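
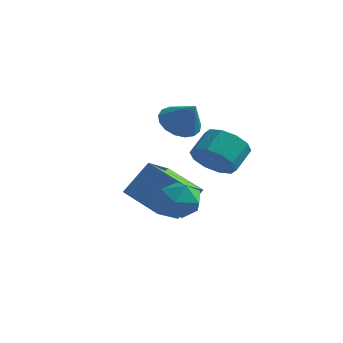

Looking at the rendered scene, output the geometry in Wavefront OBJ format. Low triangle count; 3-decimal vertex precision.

v -1.848 0.702 0.879
v -1.117 0.998 0.386
v -0.972 0.338 1.961
v -1.246 1.359 0.612
v -1.513 1.569 0.899
v -1.857 1.581 1.182
v -2.199 1.392 1.394
v -2.46 1.045 1.489
v -2.582 0.619 1.444
v -2.535 0.212 1.269
v -2.331 -0.082 1.005
v -2.016 -0.197 0.712
v -1.663 -0.106 0.457
v -1.352 0.171 0.298
v -1.155 0.569 0.273
v -3.837 -0.303 -2.921
v -3.085 0.425 -1.457
v -3.718 1.2 -3.729
v -2.966 1.928 -2.264
v -2.034 -0.808 -3.596
v -1.282 -0.08 -2.131
v -1.915 0.695 -4.403
v -1.163 1.423 -2.939
v -1.123 -2.365 -1.943
v -0.591 -2.012 -1.217
v 0.151 -3.048 -2.543
v 0.683 -2.695 -1.817
v 0.026 -3.385 -1.645
v -0.761 -2.962 -1.274
v 0.321 -2.098 -2.486
v -0.466 -1.675 -2.115
v 0.301 -1.847 -1.552
v 0.119 -2.642 -1.032
v -0.559 -2.418 -2.728
v -0.741 -3.213 -2.208
v -0.767 1.472 -1.313
v -0.182 1.922 -2.046
v -0.028 2.938 -1.3
v -0.613 2.488 -0.567
v -0.794 2.091 -2.149
v -0.64 3.106 -1.402
v -1.395 2.023 -1.933
v -1.241 3.038 -1.186
v -1.757 1.745 -1.48
v -1.603 2.76 -0.733
v -1.74 1.362 -0.963
v -1.586 2.378 -0.216
v -1.352 1.022 -0.58
v -1.198 2.038 0.166
v -0.74 0.854 -0.478
v -0.586 1.869 0.269
v -0.139 0.922 -0.694
v 0.015 1.937 0.053
v 0.223 1.2 -1.147
v 0.377 2.215 -0.4
v 0.206 1.582 -1.664
v 0.36 2.598 -0.917
f 2 1 4
f 2 4 3
f 4 1 5
f 4 5 3
f 5 1 6
f 5 6 3
f 6 1 7
f 6 7 3
f 7 1 8
f 7 8 3
f 8 1 9
f 8 9 3
f 9 1 10
f 9 10 3
f 10 1 11
f 10 11 3
f 11 1 12
f 11 12 3
f 12 1 13
f 12 13 3
f 13 1 14
f 13 14 3
f 14 1 15
f 14 15 3
f 15 1 2
f 15 2 3
f 17 19 16
f 20 17 16
f 16 19 18
f 18 20 16
f 17 23 19
f 21 17 20
f 21 23 17
f 19 23 18
f 22 20 18
f 18 23 22
f 22 21 20
f 23 21 22
f 24 35 29
f 24 29 25
f 24 25 31
f 24 31 34
f 24 34 35
f 25 29 33
f 29 35 28
f 35 34 26
f 34 31 30
f 31 25 32
f 27 33 28
f 27 28 26
f 27 26 30
f 27 30 32
f 27 32 33
f 28 33 29
f 26 28 35
f 30 26 34
f 32 30 31
f 33 32 25
f 37 36 40
f 37 40 38
f 38 40 41
f 38 41 39
f 40 36 42
f 40 42 41
f 41 42 43
f 41 43 39
f 42 36 44
f 42 44 43
f 43 44 45
f 43 45 39
f 44 36 46
f 44 46 45
f 45 46 47
f 45 47 39
f 46 36 48
f 46 48 47
f 47 48 49
f 47 49 39
f 48 36 50
f 48 50 49
f 49 50 51
f 49 51 39
f 50 36 52
f 50 52 51
f 51 52 53
f 51 53 39
f 52 36 54
f 52 54 53
f 53 54 55
f 53 55 39
f 54 36 56
f 54 56 55
f 55 56 57
f 55 57 39
f 56 36 37
f 56 37 57
f 57 37 38
f 57 38 39



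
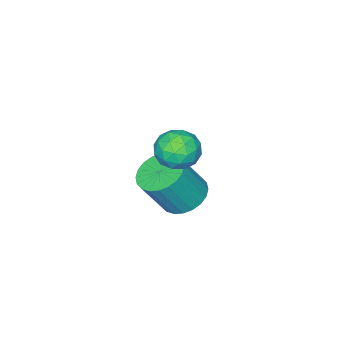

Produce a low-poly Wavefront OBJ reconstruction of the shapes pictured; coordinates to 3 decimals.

v -1.992 -1.067 0.538
v -1.658 -1.03 1.084
v -2.102 -2.09 0.676
v -1.768 -2.053 1.222
v -2.353 -1.793 1.186
v -2.285 -1.161 1.101
v -1.475 -1.959 0.659
v -1.407 -1.327 0.574
v -1.338 -1.581 1.159
v -1.881 -1.479 1.485
v -1.879 -1.641 0.275
v -2.422 -1.539 0.601
v -1.815 -0.959 0.799
v -1.945 -2.161 0.961
v -2.289 -2.009 0.94
v -2.092 -1.987 1.261
v -2.184 -1.036 0.809
v -1.987 -1.014 1.13
v -2.396 -1.463 1.19
v -1.773 -2.106 0.63
v -1.576 -2.084 0.951
v -1.668 -1.133 0.499
v -1.471 -1.111 0.82
v -1.364 -1.657 0.57
v -1.431 -1.261 1.164
v -1.495 -1.862 1.245
v -1.323 -1.807 0.914
v -1.283 -1.435 0.864
v -1.75 -1.201 1.355
v -1.814 -1.802 1.436
v -2.159 -1.649 1.415
v -2.119 -1.278 1.365
v -1.562 -1.525 1.399
v -1.946 -1.318 0.324
v -2.01 -1.919 0.405
v -1.641 -1.842 0.395
v -1.601 -1.471 0.345
v -2.265 -1.258 0.515
v -2.329 -1.859 0.596
v -2.477 -1.685 0.896
v -2.437 -1.313 0.846
v -2.198 -1.595 0.361
v -3.31 -2.655 -2.43
v -2.956 -3.185 -2.744
v -2.315 -3.454 -1.563
v -2.67 -2.925 -1.25
v -2.785 -2.971 -2.788
v -2.144 -3.241 -1.607
v -2.694 -2.71 -2.778
v -2.053 -2.98 -1.597
v -2.696 -2.44 -2.715
v -2.056 -2.71 -1.534
v -2.792 -2.203 -2.608
v -2.152 -2.473 -1.428
v -2.968 -2.035 -2.475
v -2.327 -2.305 -1.294
v -3.195 -1.961 -2.335
v -2.554 -2.231 -1.154
v -3.44 -1.993 -2.209
v -2.799 -2.263 -1.028
v -3.665 -2.126 -2.117
v -3.024 -2.395 -0.936
v -3.836 -2.339 -2.073
v -3.195 -2.609 -0.892
v -3.927 -2.6 -2.083
v -3.286 -2.87 -0.902
v -3.924 -2.87 -2.146
v -3.284 -3.14 -0.965
v -3.828 -3.107 -2.252
v -3.188 -3.377 -1.072
v -3.653 -3.275 -2.386
v -3.012 -3.545 -1.205
v -3.426 -3.349 -2.526
v -2.785 -3.619 -1.345
v -3.181 -3.317 -2.652
v -2.54 -3.587 -1.471
f 1 38 17
f 38 12 41
f 17 41 6
f 38 41 17
f 1 17 13
f 17 6 18
f 13 18 2
f 17 18 13
f 1 13 22
f 13 2 23
f 22 23 8
f 13 23 22
f 1 22 34
f 22 8 37
f 34 37 11
f 22 37 34
f 1 34 38
f 34 11 42
f 38 42 12
f 34 42 38
f 2 18 29
f 18 6 32
f 29 32 10
f 18 32 29
f 6 41 19
f 41 12 40
f 19 40 5
f 41 40 19
f 12 42 39
f 42 11 35
f 39 35 3
f 42 35 39
f 11 37 36
f 37 8 24
f 36 24 7
f 37 24 36
f 8 23 28
f 23 2 25
f 28 25 9
f 23 25 28
f 4 30 16
f 30 10 31
f 16 31 5
f 30 31 16
f 4 16 14
f 16 5 15
f 14 15 3
f 16 15 14
f 4 14 21
f 14 3 20
f 21 20 7
f 14 20 21
f 4 21 26
f 21 7 27
f 26 27 9
f 21 27 26
f 4 26 30
f 26 9 33
f 30 33 10
f 26 33 30
f 5 31 19
f 31 10 32
f 19 32 6
f 31 32 19
f 3 15 39
f 15 5 40
f 39 40 12
f 15 40 39
f 7 20 36
f 20 3 35
f 36 35 11
f 20 35 36
f 9 27 28
f 27 7 24
f 28 24 8
f 27 24 28
f 10 33 29
f 33 9 25
f 29 25 2
f 33 25 29
f 44 43 47
f 44 47 45
f 45 47 48
f 45 48 46
f 47 43 49
f 47 49 48
f 48 49 50
f 48 50 46
f 49 43 51
f 49 51 50
f 50 51 52
f 50 52 46
f 51 43 53
f 51 53 52
f 52 53 54
f 52 54 46
f 53 43 55
f 53 55 54
f 54 55 56
f 54 56 46
f 55 43 57
f 55 57 56
f 56 57 58
f 56 58 46
f 57 43 59
f 57 59 58
f 58 59 60
f 58 60 46
f 59 43 61
f 59 61 60
f 60 61 62
f 60 62 46
f 61 43 63
f 61 63 62
f 62 63 64
f 62 64 46
f 63 43 65
f 63 65 64
f 64 65 66
f 64 66 46
f 65 43 67
f 65 67 66
f 66 67 68
f 66 68 46
f 67 43 69
f 67 69 68
f 68 69 70
f 68 70 46
f 69 43 71
f 69 71 70
f 70 71 72
f 70 72 46
f 71 43 73
f 71 73 72
f 72 73 74
f 72 74 46
f 73 43 75
f 73 75 74
f 74 75 76
f 74 76 46
f 75 43 44
f 75 44 76
f 76 44 45
f 76 45 46



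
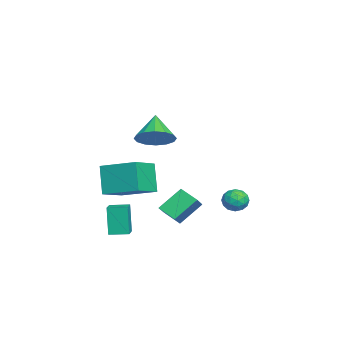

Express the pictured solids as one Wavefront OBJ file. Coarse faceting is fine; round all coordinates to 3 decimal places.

v 2.213 -0.893 -2.683
v 1.607 0.188 -1.564
v 2.8 -0.043 -3.187
v 2.194 1.039 -2.068
v 3.086 -1.099 -2.012
v 2.48 -0.017 -0.893
v 3.673 -0.248 -2.516
v 3.067 0.833 -1.397
v 2.241 -3.592 -4.113
v 1.823 -3.709 -2.407
v 2.239 -2.535 -4.041
v 1.822 -2.651 -2.335
v 3.338 -3.609 -3.845
v 2.921 -3.725 -2.139
v 3.337 -2.551 -3.773
v 2.919 -2.668 -2.067
v 1.602 -3.103 -1.783
v 0.778 -3.306 -0.15
v 2.34 -1.222 -1.177
v 1.516 -1.425 0.456
v 3.124 -3.915 -1.116
v 2.3 -4.118 0.517
v 3.862 -2.034 -0.51
v 3.038 -2.237 1.123
v 3.335 -1.231 2.875
v 4.017 -1.733 3.512
v 2.165 -1.309 4.065
v 4.089 -1.2 3.619
v 3.96 -0.675 3.526
v 3.663 -0.299 3.259
v 3.278 -0.173 2.889
v 2.908 -0.33 2.515
v 2.653 -0.729 2.238
v 2.58 -1.262 2.131
v 2.709 -1.787 2.224
v 3.006 -2.163 2.491
v 3.391 -2.289 2.862
v 3.761 -2.132 3.235
v -3.671 2.398 -3.67
v -3.235 2.917 -3.246
v -2.645 2.143 -4.414
v -2.209 2.662 -3.99
v -2.449 1.976 -3.657
v -3.083 2.134 -3.198
v -2.797 2.926 -4.462
v -3.431 3.084 -4.003
v -2.695 3.243 -3.736
v -2.48 2.656 -3.238
v -3.4 2.404 -4.422
v -3.185 1.817 -3.924
v -3.543 2.68 -3.393
v -2.337 2.38 -4.267
v -2.478 1.977 -4.072
v -2.222 2.282 -3.823
v -3.454 2.219 -3.364
v -3.198 2.524 -3.115
v -2.736 1.972 -3.357
v -2.682 2.536 -4.545
v -2.426 2.841 -4.296
v -3.658 2.778 -3.837
v -3.402 3.083 -3.588
v -3.144 3.088 -4.303
v -2.97 3.176 -3.431
v -2.366 3.027 -3.869
v -2.712 3.182 -4.146
v -3.085 3.275 -3.876
v -2.843 2.831 -3.139
v -2.24 2.682 -3.576
v -2.381 2.279 -3.381
v -2.754 2.371 -3.111
v -2.526 3.023 -3.427
v -3.64 2.378 -4.084
v -3.037 2.229 -4.521
v -3.126 2.689 -4.549
v -3.499 2.781 -4.279
v -3.514 2.033 -3.791
v -2.91 1.884 -4.229
v -2.795 1.785 -3.784
v -3.168 1.878 -3.514
v -3.354 2.037 -4.233
f 2 4 1
f 5 2 1
f 1 4 3
f 3 5 1
f 2 8 4
f 6 2 5
f 6 8 2
f 4 8 3
f 7 5 3
f 3 8 7
f 7 6 5
f 8 6 7
f 10 12 9
f 13 10 9
f 9 12 11
f 11 13 9
f 10 16 12
f 14 10 13
f 14 16 10
f 12 16 11
f 15 13 11
f 11 16 15
f 15 14 13
f 16 14 15
f 18 20 17
f 21 18 17
f 17 20 19
f 19 21 17
f 18 24 20
f 22 18 21
f 22 24 18
f 20 24 19
f 23 21 19
f 19 24 23
f 23 22 21
f 24 22 23
f 26 25 28
f 26 28 27
f 28 25 29
f 28 29 27
f 29 25 30
f 29 30 27
f 30 25 31
f 30 31 27
f 31 25 32
f 31 32 27
f 32 25 33
f 32 33 27
f 33 25 34
f 33 34 27
f 34 25 35
f 34 35 27
f 35 25 36
f 35 36 27
f 36 25 37
f 36 37 27
f 37 25 38
f 37 38 27
f 38 25 26
f 38 26 27
f 39 76 55
f 76 50 79
f 55 79 44
f 76 79 55
f 39 55 51
f 55 44 56
f 51 56 40
f 55 56 51
f 39 51 60
f 51 40 61
f 60 61 46
f 51 61 60
f 39 60 72
f 60 46 75
f 72 75 49
f 60 75 72
f 39 72 76
f 72 49 80
f 76 80 50
f 72 80 76
f 40 56 67
f 56 44 70
f 67 70 48
f 56 70 67
f 44 79 57
f 79 50 78
f 57 78 43
f 79 78 57
f 50 80 77
f 80 49 73
f 77 73 41
f 80 73 77
f 49 75 74
f 75 46 62
f 74 62 45
f 75 62 74
f 46 61 66
f 61 40 63
f 66 63 47
f 61 63 66
f 42 68 54
f 68 48 69
f 54 69 43
f 68 69 54
f 42 54 52
f 54 43 53
f 52 53 41
f 54 53 52
f 42 52 59
f 52 41 58
f 59 58 45
f 52 58 59
f 42 59 64
f 59 45 65
f 64 65 47
f 59 65 64
f 42 64 68
f 64 47 71
f 68 71 48
f 64 71 68
f 43 69 57
f 69 48 70
f 57 70 44
f 69 70 57
f 41 53 77
f 53 43 78
f 77 78 50
f 53 78 77
f 45 58 74
f 58 41 73
f 74 73 49
f 58 73 74
f 47 65 66
f 65 45 62
f 66 62 46
f 65 62 66
f 48 71 67
f 71 47 63
f 67 63 40
f 71 63 67



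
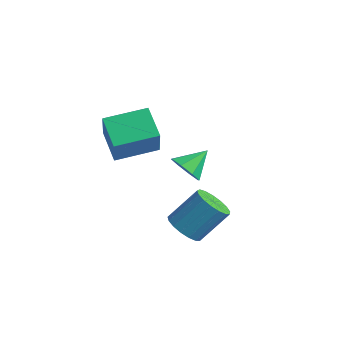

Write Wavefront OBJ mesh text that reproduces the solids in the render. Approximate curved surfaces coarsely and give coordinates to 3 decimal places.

v -2.964 -0.164 -1.474
v -2.546 0.26 -2.201
v -2.736 1.064 -0.626
v -3.255 0.38 -2.184
v -3.794 0.181 -1.75
v -3.847 -0.22 -1.156
v -3.383 -0.588 -0.747
v -2.674 -0.708 -0.765
v -2.135 -0.509 -1.198
v -2.082 -0.108 -1.793
v -0.335 -2.778 -2.778
v 0.182 -3.5 -2.388
v 0.793 -2.264 -0.911
v 0.275 -1.542 -1.302
v 0.479 -3.296 -2.681
v 1.089 -2.06 -1.205
v 0.589 -2.974 -2.997
v 1.2 -1.738 -1.52
v 0.488 -2.607 -3.262
v 1.098 -1.371 -1.785
v 0.198 -2.279 -3.417
v 0.808 -1.043 -1.94
v -0.214 -2.065 -3.425
v 0.396 -0.829 -1.948
v -0.654 -2.015 -3.285
v -0.044 -0.779 -1.808
v -1.021 -2.139 -3.029
v -0.41 -0.904 -1.553
v -1.231 -2.41 -2.716
v -0.62 -1.174 -1.239
v -1.235 -2.765 -2.417
v -0.625 -1.529 -0.94
v -1.034 -3.123 -2.201
v -0.423 -1.887 -0.724
v -0.672 -3.402 -2.117
v -0.062 -2.166 -0.64
v -0.233 -3.538 -2.184
v 0.377 -2.302 -0.708
v -3.12 -4.372 1.136
v -4.461 -3.81 2.035
v -2.134 -2.548 1.464
v -3.475 -1.985 2.364
v -2.305 -5.115 2.816
v -3.646 -4.552 3.716
v -1.319 -3.29 3.145
v -2.66 -2.728 4.044
f 2 1 4
f 2 4 3
f 4 1 5
f 4 5 3
f 5 1 6
f 5 6 3
f 6 1 7
f 6 7 3
f 7 1 8
f 7 8 3
f 8 1 9
f 8 9 3
f 9 1 10
f 9 10 3
f 10 1 2
f 10 2 3
f 12 11 15
f 12 15 13
f 13 15 16
f 13 16 14
f 15 11 17
f 15 17 16
f 16 17 18
f 16 18 14
f 17 11 19
f 17 19 18
f 18 19 20
f 18 20 14
f 19 11 21
f 19 21 20
f 20 21 22
f 20 22 14
f 21 11 23
f 21 23 22
f 22 23 24
f 22 24 14
f 23 11 25
f 23 25 24
f 24 25 26
f 24 26 14
f 25 11 27
f 25 27 26
f 26 27 28
f 26 28 14
f 27 11 29
f 27 29 28
f 28 29 30
f 28 30 14
f 29 11 31
f 29 31 30
f 30 31 32
f 30 32 14
f 31 11 33
f 31 33 32
f 32 33 34
f 32 34 14
f 33 11 35
f 33 35 34
f 34 35 36
f 34 36 14
f 35 11 37
f 35 37 36
f 36 37 38
f 36 38 14
f 37 11 12
f 37 12 38
f 38 12 13
f 38 13 14
f 40 42 39
f 43 40 39
f 39 42 41
f 41 43 39
f 40 46 42
f 44 40 43
f 44 46 40
f 42 46 41
f 45 43 41
f 41 46 45
f 45 44 43
f 46 44 45



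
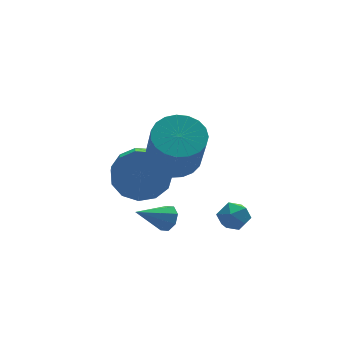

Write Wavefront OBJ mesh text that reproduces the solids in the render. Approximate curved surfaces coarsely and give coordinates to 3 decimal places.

v 3.793 -1.135 -2.069
v 4.124 -1.615 -1.802
v 2.956 -1.405 -1.518
v 3.287 -1.885 -1.251
v 3.432 -1.277 -1.107
v 3.949 -1.11 -1.448
v 3.131 -1.91 -1.872
v 3.648 -1.743 -2.213
v 3.715 -2.094 -1.68
v 3.9 -1.703 -1.207
v 3.18 -1.317 -2.113
v 3.365 -0.926 -1.64
v 1.713 3.061 -2.059
v 2.068 2.518 -2.935
v 1.801 1.637 -2.497
v 1.447 2.179 -1.621
v 2.547 2.563 -2.554
v 2.28 1.681 -2.116
v 2.762 2.765 -2.015
v 2.495 1.884 -1.577
v 2.643 3.062 -1.49
v 2.377 2.18 -1.052
v 2.23 3.358 -1.146
v 1.963 2.476 -0.708
v 1.652 3.56 -1.092
v 1.385 2.678 -0.654
v 1.094 3.603 -1.344
v 0.827 2.721 -0.906
v 0.733 3.474 -1.824
v 0.466 2.593 -1.386
v 0.683 3.214 -2.378
v 0.416 2.333 -1.94
v 0.96 2.906 -2.831
v 0.693 2.024 -2.393
v 1.476 2.646 -3.039
v 1.209 1.764 -2.601
v 2.242 0.976 -0.02
v 2.773 1.647 0.437
v 2.629 0.574 2.178
v 2.098 -0.096 1.72
v 2.398 1.786 0.491
v 2.254 0.713 2.232
v 1.997 1.784 0.457
v 1.852 0.711 2.198
v 1.637 1.643 0.34
v 1.493 0.57 2.081
v 1.382 1.387 0.161
v 1.238 0.314 1.902
v 1.276 1.06 -0.049
v 1.132 -0.013 1.691
v 1.337 0.718 -0.255
v 1.193 -0.355 1.486
v 1.555 0.421 -0.42
v 1.41 -0.652 1.321
v 1.891 0.22 -0.516
v 1.746 -0.853 1.225
v 2.288 0.15 -0.526
v 2.144 -0.923 1.215
v 2.677 0.223 -0.449
v 2.533 -0.85 1.292
v 2.991 0.426 -0.298
v 2.847 -0.647 1.443
v 3.176 0.724 -0.098
v 3.031 -0.349 1.642
v 3.199 1.066 0.114
v 3.054 -0.007 1.855
v 3.056 1.392 0.304
v 2.912 0.32 2.044
v 1.555 -0.449 -2.065
v 1.822 -0.342 -1.597
v 0.385 -0.631 -1.355
v 1.662 0.004 -1.773
v 1.438 0.086 -2.12
v 1.283 -0.146 -2.435
v 1.287 -0.555 -2.534
v 1.448 -0.902 -2.358
v 1.671 -0.984 -2.01
v 1.826 -0.752 -1.695
f 1 12 6
f 1 6 2
f 1 2 8
f 1 8 11
f 1 11 12
f 2 6 10
f 6 12 5
f 12 11 3
f 11 8 7
f 8 2 9
f 4 10 5
f 4 5 3
f 4 3 7
f 4 7 9
f 4 9 10
f 5 10 6
f 3 5 12
f 7 3 11
f 9 7 8
f 10 9 2
f 14 13 17
f 14 17 15
f 15 17 18
f 15 18 16
f 17 13 19
f 17 19 18
f 18 19 20
f 18 20 16
f 19 13 21
f 19 21 20
f 20 21 22
f 20 22 16
f 21 13 23
f 21 23 22
f 22 23 24
f 22 24 16
f 23 13 25
f 23 25 24
f 24 25 26
f 24 26 16
f 25 13 27
f 25 27 26
f 26 27 28
f 26 28 16
f 27 13 29
f 27 29 28
f 28 29 30
f 28 30 16
f 29 13 31
f 29 31 30
f 30 31 32
f 30 32 16
f 31 13 33
f 31 33 32
f 32 33 34
f 32 34 16
f 33 13 35
f 33 35 34
f 34 35 36
f 34 36 16
f 35 13 14
f 35 14 36
f 36 14 15
f 36 15 16
f 38 37 41
f 38 41 39
f 39 41 42
f 39 42 40
f 41 37 43
f 41 43 42
f 42 43 44
f 42 44 40
f 43 37 45
f 43 45 44
f 44 45 46
f 44 46 40
f 45 37 47
f 45 47 46
f 46 47 48
f 46 48 40
f 47 37 49
f 47 49 48
f 48 49 50
f 48 50 40
f 49 37 51
f 49 51 50
f 50 51 52
f 50 52 40
f 51 37 53
f 51 53 52
f 52 53 54
f 52 54 40
f 53 37 55
f 53 55 54
f 54 55 56
f 54 56 40
f 55 37 57
f 55 57 56
f 56 57 58
f 56 58 40
f 57 37 59
f 57 59 58
f 58 59 60
f 58 60 40
f 59 37 61
f 59 61 60
f 60 61 62
f 60 62 40
f 61 37 63
f 61 63 62
f 62 63 64
f 62 64 40
f 63 37 65
f 63 65 64
f 64 65 66
f 64 66 40
f 65 37 67
f 65 67 66
f 66 67 68
f 66 68 40
f 67 37 38
f 67 38 68
f 68 38 39
f 68 39 40
f 70 69 72
f 70 72 71
f 72 69 73
f 72 73 71
f 73 69 74
f 73 74 71
f 74 69 75
f 74 75 71
f 75 69 76
f 75 76 71
f 76 69 77
f 76 77 71
f 77 69 78
f 77 78 71
f 78 69 70
f 78 70 71



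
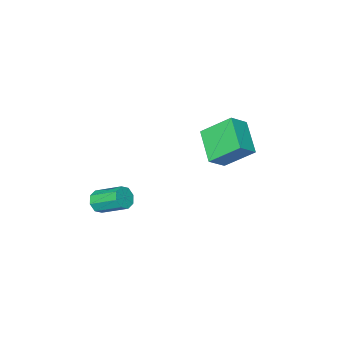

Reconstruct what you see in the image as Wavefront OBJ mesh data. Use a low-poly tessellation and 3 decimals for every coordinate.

v 3.421 0.881 -4.427
v 3.952 1.268 -4.694
v 3.351 2.685 -3.841
v 2.819 2.299 -3.573
v 3.511 1.272 -5.012
v 2.91 2.69 -4.159
v 3.017 1.048 -4.987
v 2.416 2.465 -4.134
v 2.76 0.725 -4.633
v 2.158 2.143 -3.78
v 2.889 0.495 -4.159
v 2.288 1.912 -3.306
v 3.33 0.49 -3.841
v 2.729 1.908 -2.988
v 3.824 0.715 -3.866
v 3.223 2.132 -3.013
v 4.082 1.037 -4.22
v 3.48 2.455 -3.367
v -3.501 1.884 -1.851
v -4.46 3.203 -0.512
v -2.678 3.561 -2.914
v -3.636 4.88 -1.575
v -2.464 1.86 -1.085
v -3.422 3.179 0.254
v -1.64 3.537 -2.148
v -2.599 4.856 -0.809
f 2 1 5
f 2 5 3
f 3 5 6
f 3 6 4
f 5 1 7
f 5 7 6
f 6 7 8
f 6 8 4
f 7 1 9
f 7 9 8
f 8 9 10
f 8 10 4
f 9 1 11
f 9 11 10
f 10 11 12
f 10 12 4
f 11 1 13
f 11 13 12
f 12 13 14
f 12 14 4
f 13 1 15
f 13 15 14
f 14 15 16
f 14 16 4
f 15 1 17
f 15 17 16
f 16 17 18
f 16 18 4
f 17 1 2
f 17 2 18
f 18 2 3
f 18 3 4
f 20 22 19
f 23 20 19
f 19 22 21
f 21 23 19
f 20 26 22
f 24 20 23
f 24 26 20
f 22 26 21
f 25 23 21
f 21 26 25
f 25 24 23
f 26 24 25



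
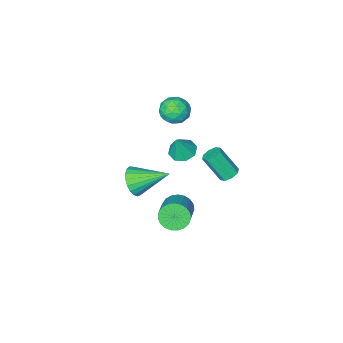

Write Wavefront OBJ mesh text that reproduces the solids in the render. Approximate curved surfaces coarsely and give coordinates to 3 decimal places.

v 0.801 0.396 3.155
v 1.228 -0.253 3.417
v -0.308 -0.127 3.663
v 0.119 -0.776 3.925
v 0.235 -0.042 4.272
v 0.92 0.282 3.958
v 0 -0.662 3.122
v 0.685 -0.338 2.808
v 0.733 -0.907 3.397
v 0.878 -0.524 4.108
v 0.042 0.144 2.972
v 0.187 0.527 3.683
v 1.112 0.118 3.241
v -0.192 -0.498 3.839
v -0.124 -0.066 4.042
v 0.127 -0.448 4.197
v 0.931 0.432 3.559
v 1.181 0.05 3.714
v 0.598 0.174 4.216
v -0.261 -0.43 3.366
v -0.011 -0.812 3.521
v 0.793 0.068 2.883
v 1.044 -0.314 3.038
v 0.322 -0.554 2.864
v 1.072 -0.648 3.384
v 0.42 -0.956 3.683
v 0.35 -0.888 3.21
v 0.753 -0.698 3.026
v 1.157 -0.423 3.802
v 0.505 -0.731 4.1
v 0.573 -0.299 4.304
v 0.976 -0.109 4.119
v 0.866 -0.807 3.79
v 0.415 0.351 2.98
v -0.237 0.043 3.278
v -0.056 -0.271 2.961
v 0.347 -0.081 2.776
v 0.5 0.576 3.397
v -0.152 0.268 3.696
v 0.167 0.318 4.054
v 0.57 0.508 3.87
v 0.054 0.427 3.29
v 1.766 -1.914 -2.912
v 2.432 -1.468 -2.526
v 0.434 -0.726 -1.988
v 2.384 -1.278 -2.84
v 2.229 -1.198 -3.166
v 1.994 -1.241 -3.449
v 1.719 -1.402 -3.638
v 1.453 -1.65 -3.702
v 1.241 -1.944 -3.63
v 1.119 -2.234 -3.433
v 1.109 -2.467 -3.147
v 1.213 -2.606 -2.82
v 1.413 -2.624 -2.508
v 1.673 -2.52 -2.267
v 1.95 -2.311 -2.137
v 2.194 -2.034 -2.141
v 2.365 -1.735 -2.279
v 2.138 2.763 -0.761
v 2.471 2.205 -0.347
v 3.356 3.3 0.414
v 3.022 3.857 0.001
v 2.665 2.225 -0.601
v 3.55 3.319 0.161
v 2.768 2.338 -0.883
v 3.653 3.432 -0.121
v 2.762 2.524 -1.143
v 3.647 3.618 -0.381
v 2.648 2.752 -1.337
v 3.533 3.846 -0.576
v 2.446 2.981 -1.432
v 3.331 4.075 -0.67
v 2.19 3.173 -1.411
v 3.075 4.267 -0.649
v 1.926 3.294 -1.277
v 2.81 4.388 -0.515
v 1.698 3.323 -1.054
v 2.582 4.417 -0.292
v 1.546 3.255 -0.78
v 2.43 4.349 -0.019
v 1.496 3.102 -0.503
v 2.381 4.196 0.258
v 1.558 2.891 -0.271
v 2.442 3.985 0.491
v 1.719 2.657 -0.123
v 2.604 3.751 0.639
v 1.953 2.442 -0.086
v 2.838 3.536 0.676
v 2.219 2.282 -0.165
v 3.104 3.376 0.597
v -0.451 3.197 0.861
v -0.006 3.485 0.842
v 0.535 2.731 2.121
v 0.091 2.443 2.139
v -0.295 3.659 1.067
v 0.247 2.906 2.346
v -0.675 3.563 1.171
v -0.133 2.809 2.45
v -0.924 3.252 1.094
v -0.382 2.498 2.372
v -0.895 2.909 0.879
v -0.354 2.155 2.158
v -0.607 2.734 0.654
v -0.065 1.981 1.933
v -0.227 2.831 0.55
v 0.315 2.077 1.829
v 0.022 3.142 0.628
v 0.564 2.388 1.906
v -0.842 -1.561 -1.433
v -0.199 -1.294 -1.711
v -0.378 -1.399 -0.207
v -0.587 -0.881 -1.619
v -1.124 -0.866 -1.417
v -1.496 -1.259 -1.224
v -1.485 -1.828 -1.154
v -1.097 -2.241 -1.246
v -0.56 -2.256 -1.448
v -0.188 -1.863 -1.641
f 1 38 17
f 38 12 41
f 17 41 6
f 38 41 17
f 1 17 13
f 17 6 18
f 13 18 2
f 17 18 13
f 1 13 22
f 13 2 23
f 22 23 8
f 13 23 22
f 1 22 34
f 22 8 37
f 34 37 11
f 22 37 34
f 1 34 38
f 34 11 42
f 38 42 12
f 34 42 38
f 2 18 29
f 18 6 32
f 29 32 10
f 18 32 29
f 6 41 19
f 41 12 40
f 19 40 5
f 41 40 19
f 12 42 39
f 42 11 35
f 39 35 3
f 42 35 39
f 11 37 36
f 37 8 24
f 36 24 7
f 37 24 36
f 8 23 28
f 23 2 25
f 28 25 9
f 23 25 28
f 4 30 16
f 30 10 31
f 16 31 5
f 30 31 16
f 4 16 14
f 16 5 15
f 14 15 3
f 16 15 14
f 4 14 21
f 14 3 20
f 21 20 7
f 14 20 21
f 4 21 26
f 21 7 27
f 26 27 9
f 21 27 26
f 4 26 30
f 26 9 33
f 30 33 10
f 26 33 30
f 5 31 19
f 31 10 32
f 19 32 6
f 31 32 19
f 3 15 39
f 15 5 40
f 39 40 12
f 15 40 39
f 7 20 36
f 20 3 35
f 36 35 11
f 20 35 36
f 9 27 28
f 27 7 24
f 28 24 8
f 27 24 28
f 10 33 29
f 33 9 25
f 29 25 2
f 33 25 29
f 44 43 46
f 44 46 45
f 46 43 47
f 46 47 45
f 47 43 48
f 47 48 45
f 48 43 49
f 48 49 45
f 49 43 50
f 49 50 45
f 50 43 51
f 50 51 45
f 51 43 52
f 51 52 45
f 52 43 53
f 52 53 45
f 53 43 54
f 53 54 45
f 54 43 55
f 54 55 45
f 55 43 56
f 55 56 45
f 56 43 57
f 56 57 45
f 57 43 58
f 57 58 45
f 58 43 59
f 58 59 45
f 59 43 44
f 59 44 45
f 61 60 64
f 61 64 62
f 62 64 65
f 62 65 63
f 64 60 66
f 64 66 65
f 65 66 67
f 65 67 63
f 66 60 68
f 66 68 67
f 67 68 69
f 67 69 63
f 68 60 70
f 68 70 69
f 69 70 71
f 69 71 63
f 70 60 72
f 70 72 71
f 71 72 73
f 71 73 63
f 72 60 74
f 72 74 73
f 73 74 75
f 73 75 63
f 74 60 76
f 74 76 75
f 75 76 77
f 75 77 63
f 76 60 78
f 76 78 77
f 77 78 79
f 77 79 63
f 78 60 80
f 78 80 79
f 79 80 81
f 79 81 63
f 80 60 82
f 80 82 81
f 81 82 83
f 81 83 63
f 82 60 84
f 82 84 83
f 83 84 85
f 83 85 63
f 84 60 86
f 84 86 85
f 85 86 87
f 85 87 63
f 86 60 88
f 86 88 87
f 87 88 89
f 87 89 63
f 88 60 90
f 88 90 89
f 89 90 91
f 89 91 63
f 90 60 61
f 90 61 91
f 91 61 62
f 91 62 63
f 93 92 96
f 93 96 94
f 94 96 97
f 94 97 95
f 96 92 98
f 96 98 97
f 97 98 99
f 97 99 95
f 98 92 100
f 98 100 99
f 99 100 101
f 99 101 95
f 100 92 102
f 100 102 101
f 101 102 103
f 101 103 95
f 102 92 104
f 102 104 103
f 103 104 105
f 103 105 95
f 104 92 106
f 104 106 105
f 105 106 107
f 105 107 95
f 106 92 108
f 106 108 107
f 107 108 109
f 107 109 95
f 108 92 93
f 108 93 109
f 109 93 94
f 109 94 95
f 111 110 113
f 111 113 112
f 113 110 114
f 113 114 112
f 114 110 115
f 114 115 112
f 115 110 116
f 115 116 112
f 116 110 117
f 116 117 112
f 117 110 118
f 117 118 112
f 118 110 119
f 118 119 112
f 119 110 111
f 119 111 112



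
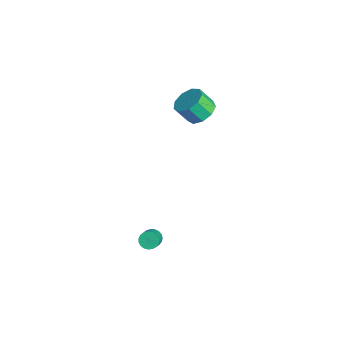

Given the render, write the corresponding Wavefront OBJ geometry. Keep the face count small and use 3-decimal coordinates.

v 3.392 -0.928 -0.516
v 3.803 -0.664 -0.791
v 4.618 -1.108 0.001
v 4.208 -1.372 0.276
v 3.739 -0.504 -0.634
v 4.554 -0.948 0.157
v 3.614 -0.417 -0.458
v 4.43 -0.861 0.334
v 3.452 -0.418 -0.291
v 4.267 -0.863 0.501
v 3.279 -0.508 -0.163
v 4.094 -0.952 0.628
v 3.126 -0.67 -0.096
v 3.941 -1.114 0.695
v 3.019 -0.877 -0.102
v 3.834 -1.321 0.69
v 2.976 -1.092 -0.179
v 3.791 -1.537 0.612
v 3.006 -1.279 -0.315
v 3.821 -1.724 0.477
v 3.102 -1.406 -0.485
v 3.917 -1.85 0.307
v 3.249 -1.449 -0.66
v 4.064 -1.894 0.131
v 3.42 -1.403 -0.811
v 4.235 -1.847 -0.02
v 3.587 -1.274 -0.91
v 4.402 -1.719 -0.119
v 3.72 -1.086 -0.942
v 4.535 -1.53 -0.15
v 3.796 -0.87 -0.899
v 4.612 -1.314 -0.108
v -3.297 4.232 2.917
v -2.347 3.962 2.989
v -2.633 3.237 4.054
v -3.583 3.508 3.983
v -2.454 4.528 3.345
v -2.74 3.803 4.41
v -2.956 4.956 3.501
v -3.242 4.231 4.566
v -3.617 5.045 3.384
v -3.903 4.32 4.45
v -4.128 4.754 3.049
v -4.414 4.029 4.114
v -4.251 4.219 2.652
v -4.537 3.494 3.717
v -3.927 3.69 2.379
v -4.213 2.965 3.445
v -3.308 3.415 2.358
v -3.594 2.69 3.424
v -2.684 3.523 2.599
v -2.97 2.798 3.664
f 2 1 5
f 2 5 3
f 3 5 6
f 3 6 4
f 5 1 7
f 5 7 6
f 6 7 8
f 6 8 4
f 7 1 9
f 7 9 8
f 8 9 10
f 8 10 4
f 9 1 11
f 9 11 10
f 10 11 12
f 10 12 4
f 11 1 13
f 11 13 12
f 12 13 14
f 12 14 4
f 13 1 15
f 13 15 14
f 14 15 16
f 14 16 4
f 15 1 17
f 15 17 16
f 16 17 18
f 16 18 4
f 17 1 19
f 17 19 18
f 18 19 20
f 18 20 4
f 19 1 21
f 19 21 20
f 20 21 22
f 20 22 4
f 21 1 23
f 21 23 22
f 22 23 24
f 22 24 4
f 23 1 25
f 23 25 24
f 24 25 26
f 24 26 4
f 25 1 27
f 25 27 26
f 26 27 28
f 26 28 4
f 27 1 29
f 27 29 28
f 28 29 30
f 28 30 4
f 29 1 31
f 29 31 30
f 30 31 32
f 30 32 4
f 31 1 2
f 31 2 32
f 32 2 3
f 32 3 4
f 34 33 37
f 34 37 35
f 35 37 38
f 35 38 36
f 37 33 39
f 37 39 38
f 38 39 40
f 38 40 36
f 39 33 41
f 39 41 40
f 40 41 42
f 40 42 36
f 41 33 43
f 41 43 42
f 42 43 44
f 42 44 36
f 43 33 45
f 43 45 44
f 44 45 46
f 44 46 36
f 45 33 47
f 45 47 46
f 46 47 48
f 46 48 36
f 47 33 49
f 47 49 48
f 48 49 50
f 48 50 36
f 49 33 51
f 49 51 50
f 50 51 52
f 50 52 36
f 51 33 34
f 51 34 52
f 52 34 35
f 52 35 36



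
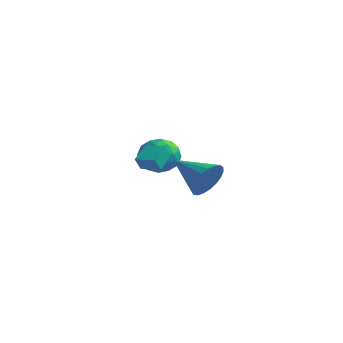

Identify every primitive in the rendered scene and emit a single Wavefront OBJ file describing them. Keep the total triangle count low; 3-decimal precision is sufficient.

v -2.56 2.886 1.292
v -1.615 2.241 1.224
v -3.345 1.619 2.396
v -2.4 0.974 2.328
v -2.375 1.971 2.894
v -1.889 2.753 2.212
v -3.071 1.107 1.408
v -2.585 1.889 0.726
v -1.931 1.141 1.296
v -1.5 1.675 2.215
v -3.46 2.185 1.405
v -3.029 2.719 2.324
v -2.018 2.674 1.161
v -2.942 1.186 2.459
v -2.927 1.771 2.792
v -2.371 1.392 2.752
v -2.18 2.976 1.742
v -1.624 2.596 1.702
v -2.071 2.438 2.683
v -3.336 1.264 1.918
v -2.78 0.884 1.878
v -2.589 2.468 0.868
v -2.033 2.089 0.828
v -2.889 1.422 0.937
v -1.649 1.649 1.164
v -2.11 0.905 1.813
v -2.504 0.982 1.272
v -2.219 1.442 0.871
v -1.396 1.963 1.703
v -1.857 1.218 2.352
v -1.842 1.804 2.685
v -1.557 2.264 2.284
v -1.581 1.317 1.746
v -3.103 2.642 1.268
v -3.564 1.897 1.917
v -3.403 1.596 1.336
v -3.118 2.056 0.935
v -2.85 2.955 1.807
v -3.311 2.211 2.456
v -2.741 2.418 2.749
v -2.456 2.878 2.348
v -3.379 2.543 1.874
v 3.91 -3.827 3.605
v 4.29 -3.4 4.474
v 1.93 -3.593 4.355
v 4.234 -3.054 4.22
v 4.123 -2.842 3.86
v 3.975 -2.8 3.456
v 3.815 -2.935 3.078
v 3.672 -3.225 2.791
v 3.57 -3.619 2.644
v 3.527 -4.049 2.664
v 3.55 -4.44 2.846
v 3.635 -4.726 3.16
v 3.768 -4.856 3.55
v 3.925 -4.808 3.95
v 4.08 -4.59 4.291
v 4.205 -4.241 4.512
v 4.279 -3.82 4.577
v -1.917 -0.531 1.892
v -2.012 -0.887 2.603
v -2.025 0.534 2.411
v -2.121 0.179 3.121
v -0.799 -0.499 2.059
v -0.895 -0.854 2.769
v -0.908 0.567 2.577
v -1.003 0.211 3.288
f 1 38 17
f 38 12 41
f 17 41 6
f 38 41 17
f 1 17 13
f 17 6 18
f 13 18 2
f 17 18 13
f 1 13 22
f 13 2 23
f 22 23 8
f 13 23 22
f 1 22 34
f 22 8 37
f 34 37 11
f 22 37 34
f 1 34 38
f 34 11 42
f 38 42 12
f 34 42 38
f 2 18 29
f 18 6 32
f 29 32 10
f 18 32 29
f 6 41 19
f 41 12 40
f 19 40 5
f 41 40 19
f 12 42 39
f 42 11 35
f 39 35 3
f 42 35 39
f 11 37 36
f 37 8 24
f 36 24 7
f 37 24 36
f 8 23 28
f 23 2 25
f 28 25 9
f 23 25 28
f 4 30 16
f 30 10 31
f 16 31 5
f 30 31 16
f 4 16 14
f 16 5 15
f 14 15 3
f 16 15 14
f 4 14 21
f 14 3 20
f 21 20 7
f 14 20 21
f 4 21 26
f 21 7 27
f 26 27 9
f 21 27 26
f 4 26 30
f 26 9 33
f 30 33 10
f 26 33 30
f 5 31 19
f 31 10 32
f 19 32 6
f 31 32 19
f 3 15 39
f 15 5 40
f 39 40 12
f 15 40 39
f 7 20 36
f 20 3 35
f 36 35 11
f 20 35 36
f 9 27 28
f 27 7 24
f 28 24 8
f 27 24 28
f 10 33 29
f 33 9 25
f 29 25 2
f 33 25 29
f 44 43 46
f 44 46 45
f 46 43 47
f 46 47 45
f 47 43 48
f 47 48 45
f 48 43 49
f 48 49 45
f 49 43 50
f 49 50 45
f 50 43 51
f 50 51 45
f 51 43 52
f 51 52 45
f 52 43 53
f 52 53 45
f 53 43 54
f 53 54 45
f 54 43 55
f 54 55 45
f 55 43 56
f 55 56 45
f 56 43 57
f 56 57 45
f 57 43 58
f 57 58 45
f 58 43 59
f 58 59 45
f 59 43 44
f 59 44 45
f 61 63 60
f 64 61 60
f 60 63 62
f 62 64 60
f 61 67 63
f 65 61 64
f 65 67 61
f 63 67 62
f 66 64 62
f 62 67 66
f 66 65 64
f 67 65 66



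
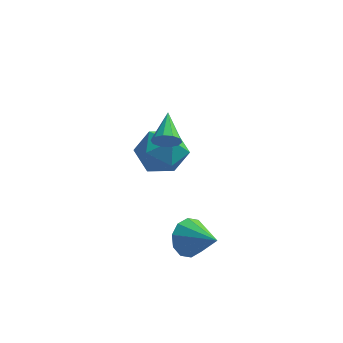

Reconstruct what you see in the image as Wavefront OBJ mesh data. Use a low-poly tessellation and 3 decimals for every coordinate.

v 0.817 -0.382 2.456
v 1.241 -0.169 2.089
v 0.683 0.962 3.084
v 0.913 -0.124 1.923
v 0.548 -0.178 1.961
v 0.286 -0.31 2.187
v 0.227 -0.47 2.517
v 0.393 -0.596 2.823
v 0.722 -0.641 2.989
v 1.087 -0.587 2.951
v 1.349 -0.455 2.725
v 1.408 -0.295 2.395
v 0.609 3.696 -0.205
v 1.279 2.924 -0.83
v -0.999 2.856 -0.89
v -0.329 2.084 -1.515
v -0.358 2.019 -0.319
v 0.635 2.539 0.105
v -0.355 3.241 -1.825
v 0.638 3.761 -1.401
v 0.683 2.643 -1.831
v 0.681 1.888 -0.901
v -0.401 3.892 -0.819
v -0.403 3.137 0.111
v 1.804 -1.075 -2.683
v 2.27 -1.092 -3.476
v 2.976 -1.885 -1.977
v 2.423 -0.624 -3.193
v 2.34 -0.328 -2.714
v 2.052 -0.317 -2.224
v 1.669 -0.596 -1.91
v 1.338 -1.058 -1.89
v 1.185 -1.526 -2.174
v 1.269 -1.822 -2.652
v 1.557 -1.833 -3.142
v 1.939 -1.554 -3.457
f 2 1 4
f 2 4 3
f 4 1 5
f 4 5 3
f 5 1 6
f 5 6 3
f 6 1 7
f 6 7 3
f 7 1 8
f 7 8 3
f 8 1 9
f 8 9 3
f 9 1 10
f 9 10 3
f 10 1 11
f 10 11 3
f 11 1 12
f 11 12 3
f 12 1 2
f 12 2 3
f 13 24 18
f 13 18 14
f 13 14 20
f 13 20 23
f 13 23 24
f 14 18 22
f 18 24 17
f 24 23 15
f 23 20 19
f 20 14 21
f 16 22 17
f 16 17 15
f 16 15 19
f 16 19 21
f 16 21 22
f 17 22 18
f 15 17 24
f 19 15 23
f 21 19 20
f 22 21 14
f 26 25 28
f 26 28 27
f 28 25 29
f 28 29 27
f 29 25 30
f 29 30 27
f 30 25 31
f 30 31 27
f 31 25 32
f 31 32 27
f 32 25 33
f 32 33 27
f 33 25 34
f 33 34 27
f 34 25 35
f 34 35 27
f 35 25 36
f 35 36 27
f 36 25 26
f 36 26 27



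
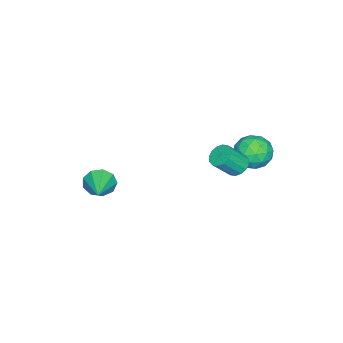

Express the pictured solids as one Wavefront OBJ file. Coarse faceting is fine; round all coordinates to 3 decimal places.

v -3.325 4.086 3.251
v -2.291 3.915 3.661
v -2.969 2.945 1.879
v -1.935 2.774 2.289
v -2.832 2.382 2.843
v -3.052 3.087 3.691
v -2.208 3.773 1.849
v -2.428 4.478 2.697
v -1.601 3.721 2.794
v -1.987 2.862 3.409
v -3.273 3.998 2.131
v -3.659 3.139 2.746
v -2.839 4.101 3.577
v -2.421 2.759 1.963
v -2.948 2.529 2.289
v -2.341 2.428 2.53
v -3.287 3.614 3.595
v -2.679 3.514 3.836
v -2.997 2.612 3.354
v -2.581 3.346 1.704
v -1.973 3.246 1.945
v -2.919 4.432 3.01
v -2.312 4.331 3.251
v -2.263 4.248 2.186
v -1.826 3.886 3.308
v -1.617 3.216 2.501
v -1.777 3.803 2.243
v -1.906 4.217 2.742
v -2.053 3.381 3.67
v -1.844 2.71 2.863
v -2.371 2.48 3.188
v -2.5 2.894 3.687
v -1.647 3.267 3.16
v -3.416 4.15 2.677
v -3.207 3.479 1.87
v -2.76 3.966 1.853
v -2.889 4.38 2.352
v -3.643 3.644 3.039
v -3.434 2.974 2.232
v -3.354 2.643 2.798
v -3.483 3.057 3.297
v -3.613 3.593 2.38
v 1.683 -3.298 1.284
v 2.075 -3.626 0.531
v 3.357 -2.562 1.836
v 1.858 -3.052 0.426
v 1.559 -2.593 0.721
v 1.318 -2.464 1.281
v 1.248 -2.725 1.841
v 1.381 -3.253 2.142
v 1.656 -3.803 2.04
v 1.943 -4.116 1.585
v 2.108 -4.046 0.99
v -1.212 3.155 2.681
v -0.859 3.765 2.828
v -0.135 3.075 3.946
v -0.488 2.465 3.799
v -1.167 3.779 3.037
v -0.443 3.09 4.155
v -1.488 3.626 3.15
v -0.764 2.937 4.268
v -1.734 3.347 3.138
v -1.01 2.658 4.256
v -1.841 3.016 3.003
v -1.117 2.327 4.121
v -1.779 2.722 2.782
v -1.055 2.033 3.9
v -1.565 2.545 2.534
v -0.841 1.855 3.652
v -1.257 2.53 2.325
v -0.533 1.841 3.443
v -0.936 2.683 2.212
v -0.212 1.994 3.33
v -0.69 2.962 2.224
v 0.034 2.273 3.342
v -0.583 3.293 2.359
v 0.141 2.604 3.477
v -0.645 3.587 2.58
v 0.079 2.898 3.698
f 1 38 17
f 38 12 41
f 17 41 6
f 38 41 17
f 1 17 13
f 17 6 18
f 13 18 2
f 17 18 13
f 1 13 22
f 13 2 23
f 22 23 8
f 13 23 22
f 1 22 34
f 22 8 37
f 34 37 11
f 22 37 34
f 1 34 38
f 34 11 42
f 38 42 12
f 34 42 38
f 2 18 29
f 18 6 32
f 29 32 10
f 18 32 29
f 6 41 19
f 41 12 40
f 19 40 5
f 41 40 19
f 12 42 39
f 42 11 35
f 39 35 3
f 42 35 39
f 11 37 36
f 37 8 24
f 36 24 7
f 37 24 36
f 8 23 28
f 23 2 25
f 28 25 9
f 23 25 28
f 4 30 16
f 30 10 31
f 16 31 5
f 30 31 16
f 4 16 14
f 16 5 15
f 14 15 3
f 16 15 14
f 4 14 21
f 14 3 20
f 21 20 7
f 14 20 21
f 4 21 26
f 21 7 27
f 26 27 9
f 21 27 26
f 4 26 30
f 26 9 33
f 30 33 10
f 26 33 30
f 5 31 19
f 31 10 32
f 19 32 6
f 31 32 19
f 3 15 39
f 15 5 40
f 39 40 12
f 15 40 39
f 7 20 36
f 20 3 35
f 36 35 11
f 20 35 36
f 9 27 28
f 27 7 24
f 28 24 8
f 27 24 28
f 10 33 29
f 33 9 25
f 29 25 2
f 33 25 29
f 44 43 46
f 44 46 45
f 46 43 47
f 46 47 45
f 47 43 48
f 47 48 45
f 48 43 49
f 48 49 45
f 49 43 50
f 49 50 45
f 50 43 51
f 50 51 45
f 51 43 52
f 51 52 45
f 52 43 53
f 52 53 45
f 53 43 44
f 53 44 45
f 55 54 58
f 55 58 56
f 56 58 59
f 56 59 57
f 58 54 60
f 58 60 59
f 59 60 61
f 59 61 57
f 60 54 62
f 60 62 61
f 61 62 63
f 61 63 57
f 62 54 64
f 62 64 63
f 63 64 65
f 63 65 57
f 64 54 66
f 64 66 65
f 65 66 67
f 65 67 57
f 66 54 68
f 66 68 67
f 67 68 69
f 67 69 57
f 68 54 70
f 68 70 69
f 69 70 71
f 69 71 57
f 70 54 72
f 70 72 71
f 71 72 73
f 71 73 57
f 72 54 74
f 72 74 73
f 73 74 75
f 73 75 57
f 74 54 76
f 74 76 75
f 75 76 77
f 75 77 57
f 76 54 78
f 76 78 77
f 77 78 79
f 77 79 57
f 78 54 55
f 78 55 79
f 79 55 56
f 79 56 57



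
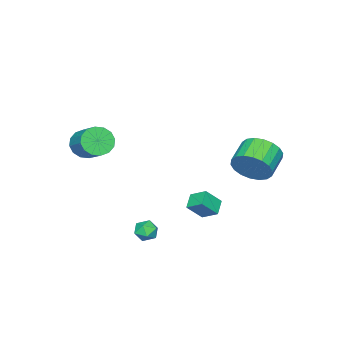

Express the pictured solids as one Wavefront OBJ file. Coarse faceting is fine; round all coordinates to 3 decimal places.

v 3.358 -3.358 3.317
v 3.624 -2.979 2.581
v 4.228 -1.762 3.426
v 3.962 -2.142 4.163
v 3.208 -2.82 2.65
v 3.812 -1.604 3.496
v 2.832 -2.806 2.898
v 3.437 -1.589 3.744
v 2.597 -2.94 3.259
v 3.202 -1.723 4.104
v 2.566 -3.186 3.635
v 3.171 -1.969 4.48
v 2.747 -3.478 3.926
v 3.352 -2.261 4.771
v 3.092 -3.738 4.054
v 3.696 -2.521 4.899
v 3.508 -3.896 3.984
v 4.112 -2.68 4.83
v 3.883 -3.911 3.736
v 4.488 -2.694 4.582
v 4.118 -3.777 3.376
v 4.723 -2.56 4.221
v 4.149 -3.531 3
v 4.754 -2.314 3.845
v 3.968 -3.239 2.709
v 4.573 -2.022 3.554
v 2.151 2.618 -0.205
v 1.419 2.308 0.217
v 2.077 3.462 0.288
v 1.345 3.152 0.71
v 2.815 2.188 0.63
v 2.083 1.878 1.052
v 2.741 3.032 1.123
v 2.009 2.722 1.545
v 3.806 1.179 -0.688
v 4.373 1.056 -1.007
v 3.427 0.224 -0.993
v 3.994 0.101 -1.312
v 3.985 0.123 -0.65
v 4.219 0.713 -0.462
v 3.581 0.567 -1.538
v 3.815 1.157 -1.35
v 4.234 0.678 -1.533
v 4.484 0.403 -0.984
v 3.316 0.877 -1.016
v 3.566 0.602 -0.467
v -1.501 2.872 1.573
v -1.041 2.266 2.354
v -2.379 1.963 2.908
v -2.839 2.568 2.127
v -1.057 2.707 2.556
v -2.396 2.404 3.109
v -1.162 3.181 2.562
v -2.501 2.878 3.115
v -1.334 3.593 2.373
v -2.672 3.29 2.926
v -1.538 3.863 2.025
v -2.877 3.56 2.578
v -1.736 3.936 1.588
v -3.074 3.633 2.141
v -1.886 3.798 1.148
v -3.225 3.495 1.701
v -1.961 3.477 0.792
v -3.299 3.174 1.346
v -1.944 3.036 0.591
v -3.283 2.733 1.144
v -1.839 2.562 0.585
v -3.178 2.259 1.138
v -1.668 2.15 0.774
v -3.006 1.847 1.327
v -1.463 1.88 1.122
v -2.802 1.577 1.675
v -1.266 1.807 1.559
v -2.604 1.504 2.112
v -1.115 1.945 1.999
v -2.454 1.642 2.552
f 2 1 5
f 2 5 3
f 3 5 6
f 3 6 4
f 5 1 7
f 5 7 6
f 6 7 8
f 6 8 4
f 7 1 9
f 7 9 8
f 8 9 10
f 8 10 4
f 9 1 11
f 9 11 10
f 10 11 12
f 10 12 4
f 11 1 13
f 11 13 12
f 12 13 14
f 12 14 4
f 13 1 15
f 13 15 14
f 14 15 16
f 14 16 4
f 15 1 17
f 15 17 16
f 16 17 18
f 16 18 4
f 17 1 19
f 17 19 18
f 18 19 20
f 18 20 4
f 19 1 21
f 19 21 20
f 20 21 22
f 20 22 4
f 21 1 23
f 21 23 22
f 22 23 24
f 22 24 4
f 23 1 25
f 23 25 24
f 24 25 26
f 24 26 4
f 25 1 2
f 25 2 26
f 26 2 3
f 26 3 4
f 28 30 27
f 31 28 27
f 27 30 29
f 29 31 27
f 28 34 30
f 32 28 31
f 32 34 28
f 30 34 29
f 33 31 29
f 29 34 33
f 33 32 31
f 34 32 33
f 35 46 40
f 35 40 36
f 35 36 42
f 35 42 45
f 35 45 46
f 36 40 44
f 40 46 39
f 46 45 37
f 45 42 41
f 42 36 43
f 38 44 39
f 38 39 37
f 38 37 41
f 38 41 43
f 38 43 44
f 39 44 40
f 37 39 46
f 41 37 45
f 43 41 42
f 44 43 36
f 48 47 51
f 48 51 49
f 49 51 52
f 49 52 50
f 51 47 53
f 51 53 52
f 52 53 54
f 52 54 50
f 53 47 55
f 53 55 54
f 54 55 56
f 54 56 50
f 55 47 57
f 55 57 56
f 56 57 58
f 56 58 50
f 57 47 59
f 57 59 58
f 58 59 60
f 58 60 50
f 59 47 61
f 59 61 60
f 60 61 62
f 60 62 50
f 61 47 63
f 61 63 62
f 62 63 64
f 62 64 50
f 63 47 65
f 63 65 64
f 64 65 66
f 64 66 50
f 65 47 67
f 65 67 66
f 66 67 68
f 66 68 50
f 67 47 69
f 67 69 68
f 68 69 70
f 68 70 50
f 69 47 71
f 69 71 70
f 70 71 72
f 70 72 50
f 71 47 73
f 71 73 72
f 72 73 74
f 72 74 50
f 73 47 75
f 73 75 74
f 74 75 76
f 74 76 50
f 75 47 48
f 75 48 76
f 76 48 49
f 76 49 50



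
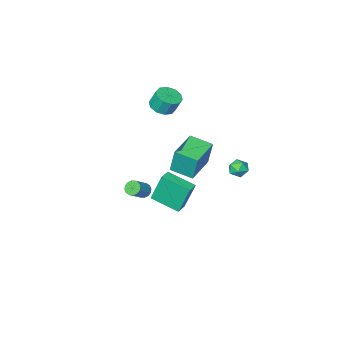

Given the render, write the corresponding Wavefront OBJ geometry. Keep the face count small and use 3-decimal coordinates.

v 1.513 -2.182 -2.316
v 1.806 -2.041 -2.722
v 2.72 -1.717 -1.949
v 2.427 -1.858 -1.544
v 1.67 -1.819 -2.654
v 2.584 -1.495 -1.881
v 1.492 -1.694 -2.496
v 2.406 -1.37 -1.723
v 1.319 -1.7 -2.289
v 2.233 -1.376 -1.516
v 1.199 -1.835 -2.09
v 2.113 -1.511 -1.317
v 1.162 -2.063 -1.951
v 2.076 -1.739 -1.179
v 1.22 -2.323 -1.911
v 2.134 -1.999 -1.138
v 1.356 -2.545 -1.979
v 2.27 -2.221 -1.206
v 1.534 -2.67 -2.137
v 2.448 -2.346 -1.364
v 1.707 -2.664 -2.344
v 2.621 -2.34 -1.571
v 1.827 -2.529 -2.543
v 2.741 -2.205 -1.77
v 1.864 -2.301 -2.681
v 2.778 -1.977 -1.909
v -0.888 -4.023 2.945
v -0.267 -4.461 3.252
v -0.491 -4.056 4.283
v -1.112 -3.617 3.975
v -0.086 -4.009 3.113
v -0.309 -3.603 4.144
v -0.211 -3.562 2.91
v -0.434 -3.156 3.941
v -0.595 -3.291 2.72
v -0.818 -2.885 3.751
v -1.091 -3.299 2.616
v -1.314 -2.894 3.647
v -1.509 -3.584 2.637
v -1.733 -3.179 3.668
v -1.691 -4.037 2.776
v -1.914 -3.631 3.807
v -1.566 -4.484 2.979
v -1.789 -4.078 4.01
v -1.182 -4.755 3.169
v -1.405 -4.349 4.2
v -0.686 -4.746 3.273
v -0.909 -4.341 4.304
v -0.587 -4.181 -4.598
v -1.096 -3.764 -2.667
v -1.512 -2.614 -5.18
v -2.02 -2.197 -3.248
v 0.1 -3.743 -4.512
v -0.408 -3.326 -2.58
v -0.824 -2.176 -5.093
v -1.333 -1.759 -3.162
v -2.791 2.033 0.296
v -2.382 1.871 -0.199
v -2.638 1.069 0.739
v -2.229 0.907 0.244
v -2.048 1.366 0.686
v -2.143 1.962 0.412
v -2.877 0.978 0.128
v -2.972 1.574 -0.146
v -2.435 1.219 -0.303
v -1.923 1.459 0.042
v -3.097 1.481 0.498
v -2.585 1.721 0.843
v -1.031 0.595 0.841
v -1.095 0.978 2.506
v 0.612 1.594 0.675
v 0.548 1.977 2.34
v -0.288 -0.577 1.14
v -0.352 -0.194 2.805
v 1.355 0.422 0.974
v 1.291 0.805 2.639
f 2 1 5
f 2 5 3
f 3 5 6
f 3 6 4
f 5 1 7
f 5 7 6
f 6 7 8
f 6 8 4
f 7 1 9
f 7 9 8
f 8 9 10
f 8 10 4
f 9 1 11
f 9 11 10
f 10 11 12
f 10 12 4
f 11 1 13
f 11 13 12
f 12 13 14
f 12 14 4
f 13 1 15
f 13 15 14
f 14 15 16
f 14 16 4
f 15 1 17
f 15 17 16
f 16 17 18
f 16 18 4
f 17 1 19
f 17 19 18
f 18 19 20
f 18 20 4
f 19 1 21
f 19 21 20
f 20 21 22
f 20 22 4
f 21 1 23
f 21 23 22
f 22 23 24
f 22 24 4
f 23 1 25
f 23 25 24
f 24 25 26
f 24 26 4
f 25 1 2
f 25 2 26
f 26 2 3
f 26 3 4
f 28 27 31
f 28 31 29
f 29 31 32
f 29 32 30
f 31 27 33
f 31 33 32
f 32 33 34
f 32 34 30
f 33 27 35
f 33 35 34
f 34 35 36
f 34 36 30
f 35 27 37
f 35 37 36
f 36 37 38
f 36 38 30
f 37 27 39
f 37 39 38
f 38 39 40
f 38 40 30
f 39 27 41
f 39 41 40
f 40 41 42
f 40 42 30
f 41 27 43
f 41 43 42
f 42 43 44
f 42 44 30
f 43 27 45
f 43 45 44
f 44 45 46
f 44 46 30
f 45 27 47
f 45 47 46
f 46 47 48
f 46 48 30
f 47 27 28
f 47 28 48
f 48 28 29
f 48 29 30
f 50 52 49
f 53 50 49
f 49 52 51
f 51 53 49
f 50 56 52
f 54 50 53
f 54 56 50
f 52 56 51
f 55 53 51
f 51 56 55
f 55 54 53
f 56 54 55
f 57 68 62
f 57 62 58
f 57 58 64
f 57 64 67
f 57 67 68
f 58 62 66
f 62 68 61
f 68 67 59
f 67 64 63
f 64 58 65
f 60 66 61
f 60 61 59
f 60 59 63
f 60 63 65
f 60 65 66
f 61 66 62
f 59 61 68
f 63 59 67
f 65 63 64
f 66 65 58
f 70 72 69
f 73 70 69
f 69 72 71
f 71 73 69
f 70 76 72
f 74 70 73
f 74 76 70
f 72 76 71
f 75 73 71
f 71 76 75
f 75 74 73
f 76 74 75



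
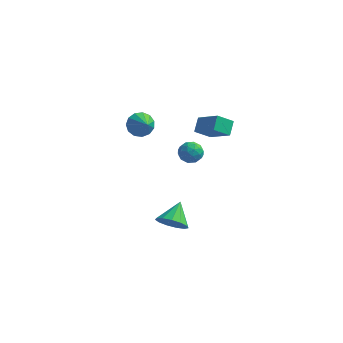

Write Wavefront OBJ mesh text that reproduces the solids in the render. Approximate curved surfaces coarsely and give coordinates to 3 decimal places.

v 1.335 2.746 0.62
v 1.811 2.429 0.093
v 0.569 1.751 0.527
v 1.045 1.434 0
v 1.271 1.495 0.742
v 1.745 2.11 0.799
v 0.635 2.07 -0.179
v 1.109 2.685 -0.122
v 1.379 2.011 -0.401
v 1.772 1.655 0.169
v 0.608 2.525 0.451
v 1.001 2.169 1.021
v 1.64 2.675 0.364
v 0.74 1.505 0.256
v 0.873 1.541 0.692
v 1.153 1.354 0.382
v 1.601 2.487 0.78
v 1.881 2.301 0.47
v 1.564 1.752 0.852
v 0.499 1.879 0.15
v 0.779 1.693 -0.16
v 1.227 2.826 0.238
v 1.507 2.639 -0.072
v 0.816 2.428 -0.232
v 1.666 2.243 -0.236
v 1.216 1.658 -0.29
v 0.975 2.032 -0.396
v 1.253 2.393 -0.362
v 1.897 2.034 0.099
v 1.447 1.449 0.045
v 1.58 1.485 0.481
v 1.858 1.846 0.515
v 1.643 1.788 -0.191
v 0.933 2.731 0.575
v 0.483 2.146 0.521
v 0.522 2.334 0.105
v 0.8 2.695 0.139
v 1.164 2.522 0.91
v 0.714 1.937 0.856
v 1.127 1.787 0.982
v 1.405 2.148 1.016
v 0.737 2.392 0.811
v 1.828 1.19 2.763
v 1.701 1.942 3.41
v 2.483 1.868 2.105
v 2.356 2.62 2.752
v 3.224 0.68 3.628
v 3.097 1.432 4.275
v 3.879 1.358 2.97
v 3.752 2.11 3.617
v 1.119 -0.171 -4.222
v 1.646 0.351 -4.862
v 1.041 1.091 -3.258
v 1.117 0.424 -5.001
v 0.588 0.308 -4.892
v 0.228 0.04 -4.571
v 0.15 -0.295 -4.138
v 0.381 -0.59 -3.733
v 0.845 -0.753 -3.483
v 1.397 -0.731 -3.467
v 1.86 -0.531 -3.691
v 2.088 -0.217 -4.084
v 2.009 0.112 -4.52
v -1.672 1.576 2.078
v -1.397 1.248 1.344
v -0.868 0.904 2.682
v -1.131 1.638 1.426
v -1.038 2.009 1.714
v -1.146 2.242 2.118
v -1.421 2.264 2.51
v -1.776 2.068 2.764
v -2.098 1.715 2.801
v -2.285 1.319 2.608
v -2.278 1.004 2.247
v -2.078 0.871 1.833
v -1.75 0.962 1.496
f 1 38 17
f 38 12 41
f 17 41 6
f 38 41 17
f 1 17 13
f 17 6 18
f 13 18 2
f 17 18 13
f 1 13 22
f 13 2 23
f 22 23 8
f 13 23 22
f 1 22 34
f 22 8 37
f 34 37 11
f 22 37 34
f 1 34 38
f 34 11 42
f 38 42 12
f 34 42 38
f 2 18 29
f 18 6 32
f 29 32 10
f 18 32 29
f 6 41 19
f 41 12 40
f 19 40 5
f 41 40 19
f 12 42 39
f 42 11 35
f 39 35 3
f 42 35 39
f 11 37 36
f 37 8 24
f 36 24 7
f 37 24 36
f 8 23 28
f 23 2 25
f 28 25 9
f 23 25 28
f 4 30 16
f 30 10 31
f 16 31 5
f 30 31 16
f 4 16 14
f 16 5 15
f 14 15 3
f 16 15 14
f 4 14 21
f 14 3 20
f 21 20 7
f 14 20 21
f 4 21 26
f 21 7 27
f 26 27 9
f 21 27 26
f 4 26 30
f 26 9 33
f 30 33 10
f 26 33 30
f 5 31 19
f 31 10 32
f 19 32 6
f 31 32 19
f 3 15 39
f 15 5 40
f 39 40 12
f 15 40 39
f 7 20 36
f 20 3 35
f 36 35 11
f 20 35 36
f 9 27 28
f 27 7 24
f 28 24 8
f 27 24 28
f 10 33 29
f 33 9 25
f 29 25 2
f 33 25 29
f 44 46 43
f 47 44 43
f 43 46 45
f 45 47 43
f 44 50 46
f 48 44 47
f 48 50 44
f 46 50 45
f 49 47 45
f 45 50 49
f 49 48 47
f 50 48 49
f 52 51 54
f 52 54 53
f 54 51 55
f 54 55 53
f 55 51 56
f 55 56 53
f 56 51 57
f 56 57 53
f 57 51 58
f 57 58 53
f 58 51 59
f 58 59 53
f 59 51 60
f 59 60 53
f 60 51 61
f 60 61 53
f 61 51 62
f 61 62 53
f 62 51 63
f 62 63 53
f 63 51 52
f 63 52 53
f 65 64 67
f 65 67 66
f 67 64 68
f 67 68 66
f 68 64 69
f 68 69 66
f 69 64 70
f 69 70 66
f 70 64 71
f 70 71 66
f 71 64 72
f 71 72 66
f 72 64 73
f 72 73 66
f 73 64 74
f 73 74 66
f 74 64 75
f 74 75 66
f 75 64 76
f 75 76 66
f 76 64 65
f 76 65 66



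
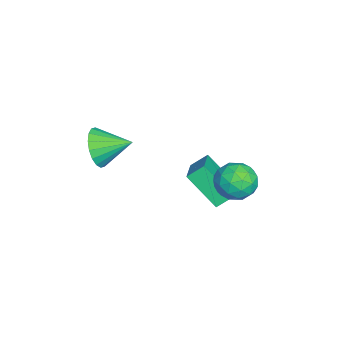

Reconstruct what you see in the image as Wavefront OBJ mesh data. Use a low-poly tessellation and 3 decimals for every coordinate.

v -2.553 0.041 -1.807
v -2.778 0.675 -1.303
v -2.056 1.21 -3.054
v -2.281 1.843 -2.55
v -0.939 0.077 -1.13
v -1.164 0.71 -0.626
v -0.442 1.245 -2.377
v -0.667 1.879 -1.873
v -0.54 -3.147 0.562
v -0.058 -3.433 1.279
v -0.48 -1.853 1.038
v 0.229 -3.346 1.007
v 0.363 -3.22 0.647
v 0.319 -3.079 0.27
v 0.105 -2.952 -0.05
v -0.237 -2.863 -0.248
v -0.639 -2.831 -0.285
v -1.021 -2.861 -0.155
v -1.308 -2.948 0.117
v -1.443 -3.074 0.477
v -1.399 -3.215 0.855
v -1.185 -3.342 1.174
v -0.843 -3.431 1.372
v -0.441 -3.463 1.41
v -1.225 1.771 -0.491
v -0.749 2.459 -0.178
v -0.151 1.441 -1.402
v 0.325 2.129 -1.089
v 0.175 1.417 -0.57
v -0.489 1.621 -0.007
v -0.411 2.279 -1.573
v -1.075 2.483 -1.01
v -0.245 2.773 -0.847
v 0.116 2.24 -0.227
v -1.016 1.66 -1.353
v -0.655 1.127 -0.733
v -1.081 2.144 -0.255
v 0.181 1.756 -1.325
v 0.093 1.338 -1.02
v 0.373 1.742 -0.836
v -0.929 1.651 -0.154
v -0.649 2.056 0.03
v -0.106 1.443 -0.2
v -0.251 1.844 -1.61
v 0.029 2.249 -1.426
v -1.273 2.158 -0.744
v -0.993 2.562 -0.56
v -0.794 2.457 -1.38
v -0.505 2.733 -0.464
v 0.126 2.539 -0.999
v -0.307 2.627 -1.283
v -0.697 2.747 -0.953
v -0.293 2.42 -0.099
v 0.339 2.226 -0.634
v 0.25 1.807 -0.329
v -0.14 1.927 0.001
v 0.003 2.604 -0.492
v -1.239 1.674 -0.946
v -0.607 1.48 -1.481
v -0.76 1.973 -1.581
v -1.15 2.093 -1.251
v -1.026 1.361 -0.581
v -0.395 1.167 -1.116
v -0.203 1.153 -0.627
v -0.593 1.273 -0.297
v -0.903 1.296 -1.088
f 2 4 1
f 5 2 1
f 1 4 3
f 3 5 1
f 2 8 4
f 6 2 5
f 6 8 2
f 4 8 3
f 7 5 3
f 3 8 7
f 7 6 5
f 8 6 7
f 10 9 12
f 10 12 11
f 12 9 13
f 12 13 11
f 13 9 14
f 13 14 11
f 14 9 15
f 14 15 11
f 15 9 16
f 15 16 11
f 16 9 17
f 16 17 11
f 17 9 18
f 17 18 11
f 18 9 19
f 18 19 11
f 19 9 20
f 19 20 11
f 20 9 21
f 20 21 11
f 21 9 22
f 21 22 11
f 22 9 23
f 22 23 11
f 23 9 24
f 23 24 11
f 24 9 10
f 24 10 11
f 25 62 41
f 62 36 65
f 41 65 30
f 62 65 41
f 25 41 37
f 41 30 42
f 37 42 26
f 41 42 37
f 25 37 46
f 37 26 47
f 46 47 32
f 37 47 46
f 25 46 58
f 46 32 61
f 58 61 35
f 46 61 58
f 25 58 62
f 58 35 66
f 62 66 36
f 58 66 62
f 26 42 53
f 42 30 56
f 53 56 34
f 42 56 53
f 30 65 43
f 65 36 64
f 43 64 29
f 65 64 43
f 36 66 63
f 66 35 59
f 63 59 27
f 66 59 63
f 35 61 60
f 61 32 48
f 60 48 31
f 61 48 60
f 32 47 52
f 47 26 49
f 52 49 33
f 47 49 52
f 28 54 40
f 54 34 55
f 40 55 29
f 54 55 40
f 28 40 38
f 40 29 39
f 38 39 27
f 40 39 38
f 28 38 45
f 38 27 44
f 45 44 31
f 38 44 45
f 28 45 50
f 45 31 51
f 50 51 33
f 45 51 50
f 28 50 54
f 50 33 57
f 54 57 34
f 50 57 54
f 29 55 43
f 55 34 56
f 43 56 30
f 55 56 43
f 27 39 63
f 39 29 64
f 63 64 36
f 39 64 63
f 31 44 60
f 44 27 59
f 60 59 35
f 44 59 60
f 33 51 52
f 51 31 48
f 52 48 32
f 51 48 52
f 34 57 53
f 57 33 49
f 53 49 26
f 57 49 53



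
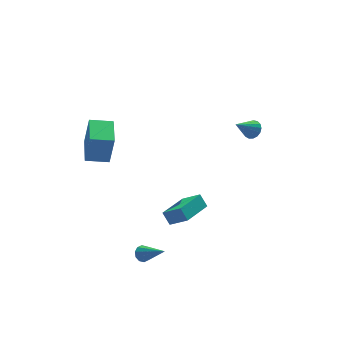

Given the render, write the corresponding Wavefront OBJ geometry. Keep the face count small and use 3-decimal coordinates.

v 3.199 -0.866 2.174
v 3.585 -1.03 2.603
v 2.121 -1.014 3.086
v 3.569 -0.744 2.63
v 3.468 -0.487 2.553
v 3.306 -0.316 2.389
v 3.119 -0.271 2.176
v 2.95 -0.363 1.962
v 2.839 -0.569 1.797
v 2.81 -0.844 1.718
v 2.87 -1.123 1.743
v 3.005 -1.344 1.867
v 3.185 -1.455 2.062
v 3.368 -1.431 2.282
v 3.512 -1.278 2.477
v -3.899 -2.376 -4.224
v -3.696 -2.625 -4.633
v -3.301 -3.744 -3.096
v -3.471 -2.429 -4.514
v -3.409 -2.213 -4.285
v -3.534 -2.059 -4.032
v -3.799 -2.026 -3.852
v -4.101 -2.128 -3.814
v -4.327 -2.324 -3.933
v -4.389 -2.54 -4.162
v -4.264 -2.694 -4.415
v -3.999 -2.726 -4.595
v -4.551 3.486 -0.856
v -4.327 3.252 1.037
v -3.851 5.161 -0.732
v -3.627 4.928 1.161
v -3.333 2.992 -1.061
v -3.109 2.759 0.832
v -2.633 4.668 -0.937
v -2.409 4.434 0.956
v -2.266 -2.2 -2.592
v -2.444 -1.712 -1.931
v -0.614 -1.174 -2.907
v -0.792 -0.686 -2.247
v -1.628 -2.994 -1.833
v -1.806 -2.506 -1.173
v 0.024 -1.968 -2.149
v -0.154 -1.48 -1.488
f 2 1 4
f 2 4 3
f 4 1 5
f 4 5 3
f 5 1 6
f 5 6 3
f 6 1 7
f 6 7 3
f 7 1 8
f 7 8 3
f 8 1 9
f 8 9 3
f 9 1 10
f 9 10 3
f 10 1 11
f 10 11 3
f 11 1 12
f 11 12 3
f 12 1 13
f 12 13 3
f 13 1 14
f 13 14 3
f 14 1 15
f 14 15 3
f 15 1 2
f 15 2 3
f 17 16 19
f 17 19 18
f 19 16 20
f 19 20 18
f 20 16 21
f 20 21 18
f 21 16 22
f 21 22 18
f 22 16 23
f 22 23 18
f 23 16 24
f 23 24 18
f 24 16 25
f 24 25 18
f 25 16 26
f 25 26 18
f 26 16 27
f 26 27 18
f 27 16 17
f 27 17 18
f 29 31 28
f 32 29 28
f 28 31 30
f 30 32 28
f 29 35 31
f 33 29 32
f 33 35 29
f 31 35 30
f 34 32 30
f 30 35 34
f 34 33 32
f 35 33 34
f 37 39 36
f 40 37 36
f 36 39 38
f 38 40 36
f 37 43 39
f 41 37 40
f 41 43 37
f 39 43 38
f 42 40 38
f 38 43 42
f 42 41 40
f 43 41 42



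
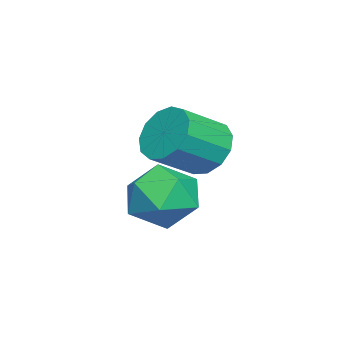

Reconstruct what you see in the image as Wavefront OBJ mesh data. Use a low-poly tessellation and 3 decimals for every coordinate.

v 1.955 2.074 -1.428
v 2.837 1.213 -1.289
v 0.543 0.667 -1.191
v 1.425 -0.194 -1.052
v 1.257 0.668 -0.176
v 2.13 1.538 -0.323
v 1.25 0.342 -2.157
v 2.123 1.212 -2.304
v 2.401 0.142 -1.74
v 2.406 0.344 -0.516
v 0.974 1.536 -1.964
v 0.979 1.738 -0.74
v 1.38 2.154 0.656
v 1.922 2.983 0.857
v 3.021 2.054 1.724
v 2.48 1.226 1.524
v 1.545 2.931 1.28
v 2.644 2.003 2.147
v 1.115 2.633 1.505
v 2.215 1.705 2.372
v 0.77 2.183 1.461
v 1.869 1.255 2.328
v 0.619 1.724 1.161
v 1.718 0.795 2.028
v 0.709 1.401 0.701
v 1.808 0.473 1.568
v 1.013 1.317 0.227
v 2.112 0.389 1.094
v 1.433 1.499 -0.111
v 2.532 0.571 0.756
v 1.837 1.889 -0.205
v 2.936 0.961 0.662
v 2.095 2.364 -0.026
v 3.195 1.435 0.842
v 2.127 2.771 0.37
v 3.226 1.843 1.238
f 1 12 6
f 1 6 2
f 1 2 8
f 1 8 11
f 1 11 12
f 2 6 10
f 6 12 5
f 12 11 3
f 11 8 7
f 8 2 9
f 4 10 5
f 4 5 3
f 4 3 7
f 4 7 9
f 4 9 10
f 5 10 6
f 3 5 12
f 7 3 11
f 9 7 8
f 10 9 2
f 14 13 17
f 14 17 15
f 15 17 18
f 15 18 16
f 17 13 19
f 17 19 18
f 18 19 20
f 18 20 16
f 19 13 21
f 19 21 20
f 20 21 22
f 20 22 16
f 21 13 23
f 21 23 22
f 22 23 24
f 22 24 16
f 23 13 25
f 23 25 24
f 24 25 26
f 24 26 16
f 25 13 27
f 25 27 26
f 26 27 28
f 26 28 16
f 27 13 29
f 27 29 28
f 28 29 30
f 28 30 16
f 29 13 31
f 29 31 30
f 30 31 32
f 30 32 16
f 31 13 33
f 31 33 32
f 32 33 34
f 32 34 16
f 33 13 35
f 33 35 34
f 34 35 36
f 34 36 16
f 35 13 14
f 35 14 36
f 36 14 15
f 36 15 16



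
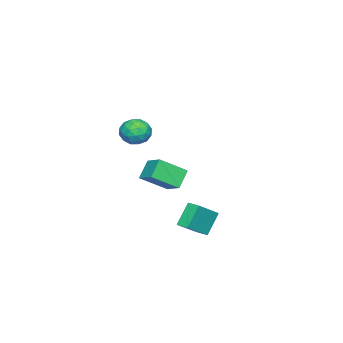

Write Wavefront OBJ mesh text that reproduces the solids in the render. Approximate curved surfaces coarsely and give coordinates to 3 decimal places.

v 0.454 -2.464 2.838
v 1.334 -2.858 2.37
v 0.486 -3.762 3.99
v 1.366 -4.156 3.522
v 1.415 -3.231 4.063
v 1.395 -2.429 3.351
v 0.425 -4.191 3.009
v 0.405 -3.389 2.297
v 1.316 -3.926 2.475
v 1.928 -3.332 3.127
v -0.108 -3.288 3.233
v 0.504 -2.694 3.885
v 0.891 -2.547 2.503
v 0.929 -4.073 3.857
v 0.957 -3.529 4.175
v 1.475 -3.761 3.9
v 0.927 -2.295 3.08
v 1.445 -2.527 2.804
v 1.492 -2.746 3.799
v 0.375 -4.093 3.556
v 0.893 -4.325 3.28
v 0.345 -2.859 2.46
v 0.863 -3.091 2.185
v 0.328 -3.874 2.561
v 1.398 -3.406 2.29
v 1.417 -4.169 2.967
v 0.864 -4.19 2.666
v 0.852 -3.718 2.247
v 1.758 -3.058 2.672
v 1.777 -3.82 3.349
v 1.805 -3.277 3.667
v 1.794 -2.805 3.249
v 1.747 -3.685 2.734
v 0.043 -2.8 3.011
v 0.062 -3.562 3.688
v 0.026 -3.815 3.111
v 0.015 -3.343 2.693
v 0.403 -2.451 3.393
v 0.422 -3.214 4.07
v 0.968 -2.902 4.113
v 0.956 -2.43 3.694
v 0.073 -2.935 3.626
v -4.432 -3.813 -3.977
v -5.487 -3.736 -2.831
v -3.598 -2.537 -3.296
v -4.654 -2.459 -2.15
v -3.246 -5.221 -2.79
v -4.302 -5.143 -1.644
v -2.413 -3.944 -2.109
v -3.468 -3.867 -0.963
v 1.92 2.034 -2.027
v 3.533 1.504 -0.826
v 2.171 2.856 -2.002
v 3.784 2.326 -0.801
v 2.916 1.774 -3.479
v 4.529 1.244 -2.278
v 3.167 2.596 -3.454
v 4.78 2.066 -2.253
f 1 38 17
f 38 12 41
f 17 41 6
f 38 41 17
f 1 17 13
f 17 6 18
f 13 18 2
f 17 18 13
f 1 13 22
f 13 2 23
f 22 23 8
f 13 23 22
f 1 22 34
f 22 8 37
f 34 37 11
f 22 37 34
f 1 34 38
f 34 11 42
f 38 42 12
f 34 42 38
f 2 18 29
f 18 6 32
f 29 32 10
f 18 32 29
f 6 41 19
f 41 12 40
f 19 40 5
f 41 40 19
f 12 42 39
f 42 11 35
f 39 35 3
f 42 35 39
f 11 37 36
f 37 8 24
f 36 24 7
f 37 24 36
f 8 23 28
f 23 2 25
f 28 25 9
f 23 25 28
f 4 30 16
f 30 10 31
f 16 31 5
f 30 31 16
f 4 16 14
f 16 5 15
f 14 15 3
f 16 15 14
f 4 14 21
f 14 3 20
f 21 20 7
f 14 20 21
f 4 21 26
f 21 7 27
f 26 27 9
f 21 27 26
f 4 26 30
f 26 9 33
f 30 33 10
f 26 33 30
f 5 31 19
f 31 10 32
f 19 32 6
f 31 32 19
f 3 15 39
f 15 5 40
f 39 40 12
f 15 40 39
f 7 20 36
f 20 3 35
f 36 35 11
f 20 35 36
f 9 27 28
f 27 7 24
f 28 24 8
f 27 24 28
f 10 33 29
f 33 9 25
f 29 25 2
f 33 25 29
f 44 46 43
f 47 44 43
f 43 46 45
f 45 47 43
f 44 50 46
f 48 44 47
f 48 50 44
f 46 50 45
f 49 47 45
f 45 50 49
f 49 48 47
f 50 48 49
f 52 54 51
f 55 52 51
f 51 54 53
f 53 55 51
f 52 58 54
f 56 52 55
f 56 58 52
f 54 58 53
f 57 55 53
f 53 58 57
f 57 56 55
f 58 56 57



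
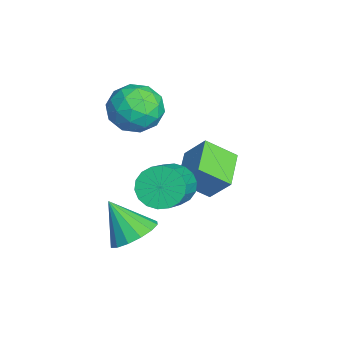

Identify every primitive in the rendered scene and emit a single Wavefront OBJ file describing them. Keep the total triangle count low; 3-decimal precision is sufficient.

v 1.002 2.031 1.241
v 1.356 1.499 0.485
v 2.973 0.958 1.623
v 2.618 1.489 2.379
v 1.536 1.895 0.418
v 3.152 1.354 1.557
v 1.61 2.319 0.515
v 3.226 1.778 1.653
v 1.563 2.685 0.755
v 3.18 2.144 1.893
v 1.405 2.922 1.091
v 3.022 2.381 2.23
v 1.168 2.982 1.457
v 2.784 2.441 2.596
v 0.897 2.854 1.781
v 2.514 2.313 2.919
v 0.647 2.562 1.997
v 2.264 2.021 3.135
v 0.468 2.166 2.063
v 2.084 1.625 3.202
v 0.394 1.742 1.967
v 2.01 1.201 3.105
v 0.44 1.376 1.727
v 2.057 0.835 2.865
v 0.598 1.139 1.39
v 2.215 0.598 2.529
v 0.836 1.079 1.024
v 2.452 0.538 2.163
v 1.106 1.207 0.701
v 2.723 0.666 1.839
v -1.846 1.472 4.561
v -1.004 0.62 4.238
v -2.956 0.98 2.962
v -2.114 0.128 2.639
v -2.808 -0.039 3.654
v -2.122 0.265 4.642
v -1.838 1.335 2.558
v -1.152 1.639 3.546
v -0.999 0.535 3
v -1.598 -0.314 3.678
v -2.362 1.914 3.522
v -2.961 1.065 4.2
v -1.328 1.089 4.54
v -2.632 0.511 2.66
v -3.04 0.413 3.256
v -2.545 -0.088 3.067
v -1.985 0.88 4.777
v -1.49 0.38 4.588
v -2.55 -0.008 4.244
v -2.47 1.22 2.612
v -1.975 0.72 2.423
v -1.415 1.688 4.133
v -0.92 1.187 3.944
v -1.41 1.608 2.956
v -0.83 0.539 3.623
v -1.482 0.25 2.683
v -1.32 0.959 2.635
v -0.917 1.138 3.216
v -1.182 0.039 4.021
v -1.834 -0.25 3.081
v -2.242 -0.348 3.677
v -1.839 -0.169 4.258
v -1.179 -0.01 3.293
v -2.126 1.85 4.119
v -2.778 1.561 3.179
v -2.121 1.769 2.942
v -1.718 1.948 3.523
v -2.478 1.35 4.517
v -3.13 1.061 3.577
v -3.043 0.462 3.984
v -2.64 0.641 4.565
v -2.781 1.61 3.907
v -3.142 2.826 -0.093
v -2.618 3.624 1.051
v -3.086 4.133 -1.031
v -2.562 4.931 0.113
v -1.458 2.409 -0.573
v -0.934 3.207 0.571
v -1.402 3.716 -1.511
v -0.878 4.514 -0.367
v 1.761 0.53 -1.041
v 2.656 0.749 -0.478
v 1.059 -0.41 0.441
v 2.311 1.175 -0.371
v 1.818 1.428 -0.443
v 1.31 1.441 -0.676
v 0.922 1.21 -1.006
v 0.759 0.797 -1.346
v 0.865 0.312 -1.603
v 1.211 -0.114 -1.71
v 1.704 -0.367 -1.638
v 2.212 -0.38 -1.406
v 2.599 -0.149 -1.075
v 2.762 0.264 -0.736
f 2 1 5
f 2 5 3
f 3 5 6
f 3 6 4
f 5 1 7
f 5 7 6
f 6 7 8
f 6 8 4
f 7 1 9
f 7 9 8
f 8 9 10
f 8 10 4
f 9 1 11
f 9 11 10
f 10 11 12
f 10 12 4
f 11 1 13
f 11 13 12
f 12 13 14
f 12 14 4
f 13 1 15
f 13 15 14
f 14 15 16
f 14 16 4
f 15 1 17
f 15 17 16
f 16 17 18
f 16 18 4
f 17 1 19
f 17 19 18
f 18 19 20
f 18 20 4
f 19 1 21
f 19 21 20
f 20 21 22
f 20 22 4
f 21 1 23
f 21 23 22
f 22 23 24
f 22 24 4
f 23 1 25
f 23 25 24
f 24 25 26
f 24 26 4
f 25 1 27
f 25 27 26
f 26 27 28
f 26 28 4
f 27 1 29
f 27 29 28
f 28 29 30
f 28 30 4
f 29 1 2
f 29 2 30
f 30 2 3
f 30 3 4
f 31 68 47
f 68 42 71
f 47 71 36
f 68 71 47
f 31 47 43
f 47 36 48
f 43 48 32
f 47 48 43
f 31 43 52
f 43 32 53
f 52 53 38
f 43 53 52
f 31 52 64
f 52 38 67
f 64 67 41
f 52 67 64
f 31 64 68
f 64 41 72
f 68 72 42
f 64 72 68
f 32 48 59
f 48 36 62
f 59 62 40
f 48 62 59
f 36 71 49
f 71 42 70
f 49 70 35
f 71 70 49
f 42 72 69
f 72 41 65
f 69 65 33
f 72 65 69
f 41 67 66
f 67 38 54
f 66 54 37
f 67 54 66
f 38 53 58
f 53 32 55
f 58 55 39
f 53 55 58
f 34 60 46
f 60 40 61
f 46 61 35
f 60 61 46
f 34 46 44
f 46 35 45
f 44 45 33
f 46 45 44
f 34 44 51
f 44 33 50
f 51 50 37
f 44 50 51
f 34 51 56
f 51 37 57
f 56 57 39
f 51 57 56
f 34 56 60
f 56 39 63
f 60 63 40
f 56 63 60
f 35 61 49
f 61 40 62
f 49 62 36
f 61 62 49
f 33 45 69
f 45 35 70
f 69 70 42
f 45 70 69
f 37 50 66
f 50 33 65
f 66 65 41
f 50 65 66
f 39 57 58
f 57 37 54
f 58 54 38
f 57 54 58
f 40 63 59
f 63 39 55
f 59 55 32
f 63 55 59
f 74 76 73
f 77 74 73
f 73 76 75
f 75 77 73
f 74 80 76
f 78 74 77
f 78 80 74
f 76 80 75
f 79 77 75
f 75 80 79
f 79 78 77
f 80 78 79
f 82 81 84
f 82 84 83
f 84 81 85
f 84 85 83
f 85 81 86
f 85 86 83
f 86 81 87
f 86 87 83
f 87 81 88
f 87 88 83
f 88 81 89
f 88 89 83
f 89 81 90
f 89 90 83
f 90 81 91
f 90 91 83
f 91 81 92
f 91 92 83
f 92 81 93
f 92 93 83
f 93 81 94
f 93 94 83
f 94 81 82
f 94 82 83

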